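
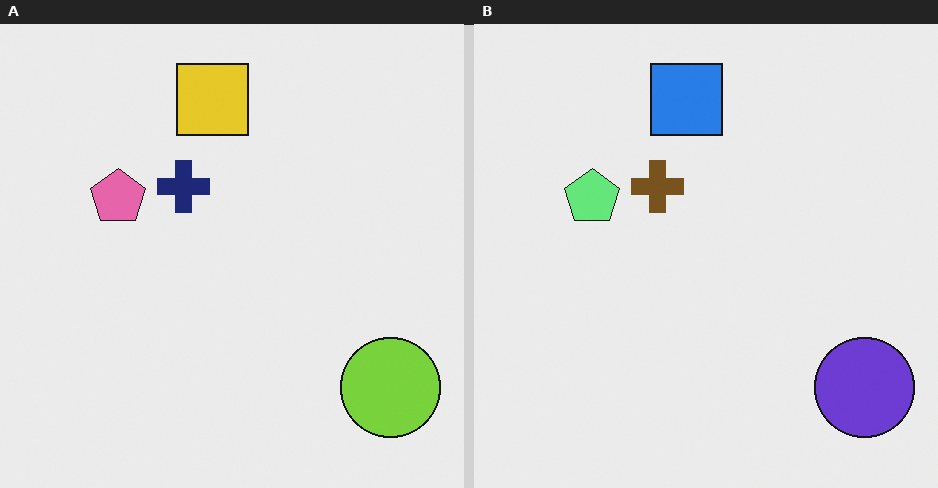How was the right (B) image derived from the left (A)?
Hue-shifted by a large amount.

Every shape's color has rotated by the same amount around the hue wheel — a uniform hue shift.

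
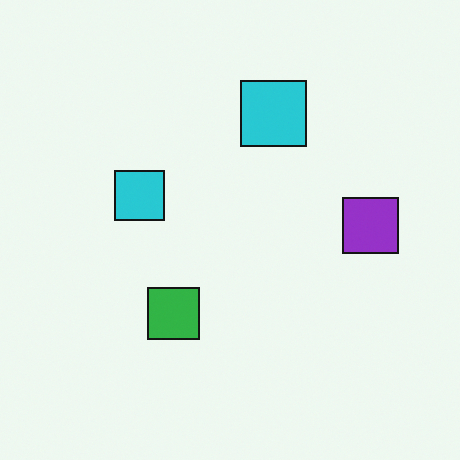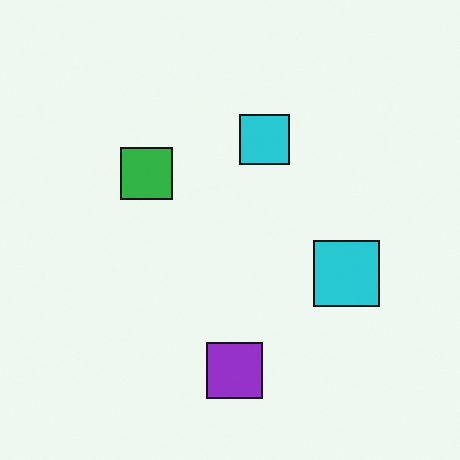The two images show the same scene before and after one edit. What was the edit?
The second image is the first rotated 90° clockwise.

The purple square sits in the right of the first image and the bottom of the second — consistent with a whole-image 90° clockwise rotation.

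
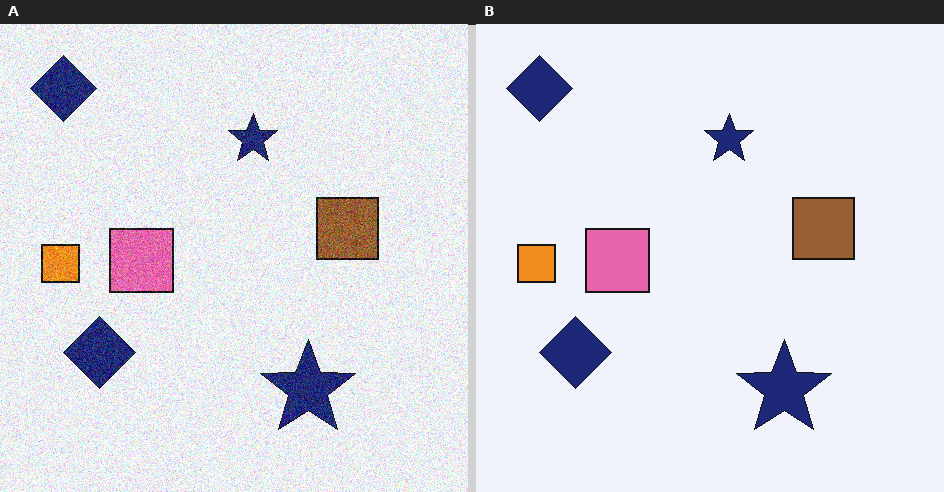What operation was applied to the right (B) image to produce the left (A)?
The transformation is: degraded with moderate additive noise.

Random speckle covers the whole image, including the flat background.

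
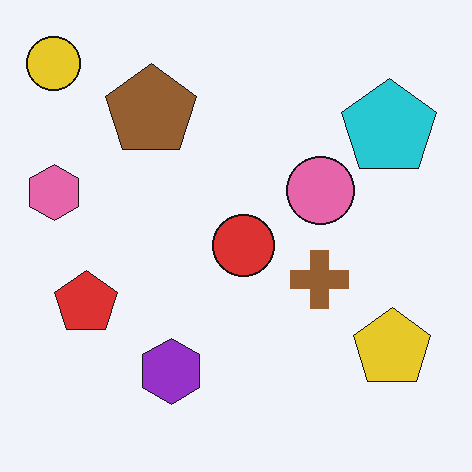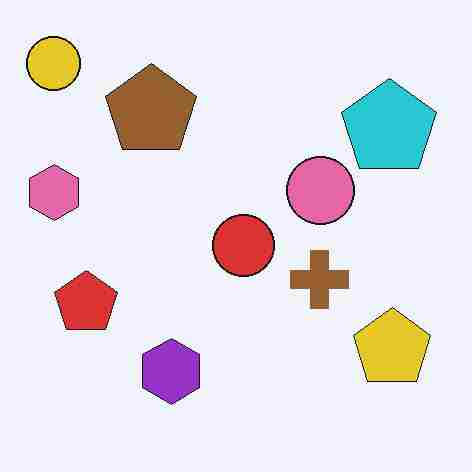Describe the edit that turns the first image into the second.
The transformation is: degraded with heavy JPEG compression.

Blocky 8×8 compression artifacts appear around shape edges and the flat background shows ringing — characteristic JPEG degradation.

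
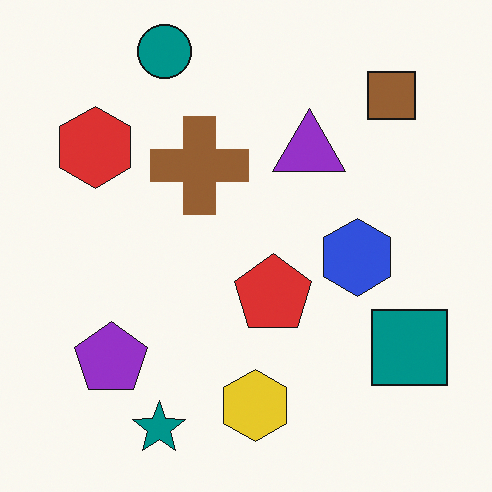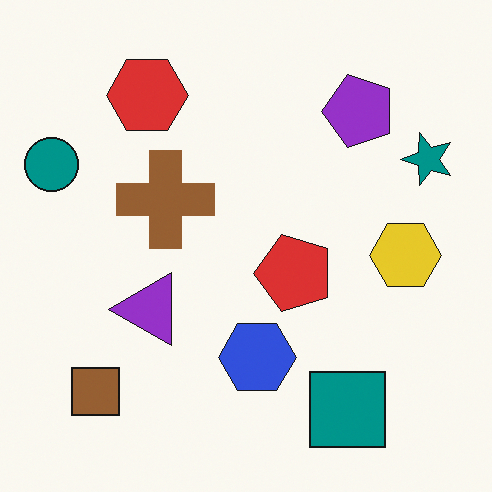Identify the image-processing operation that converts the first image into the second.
The image was transposed (reflected across the top-left ↔ bottom-right diagonal).

Shapes have swapped their row and column positions — what was in the top-right is now in the bottom-left — a diagonal reflection.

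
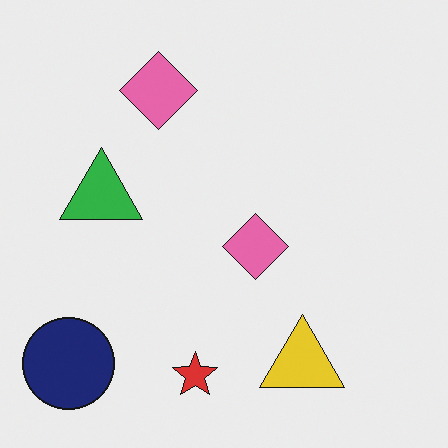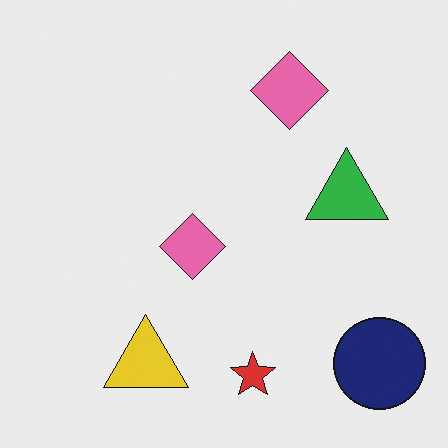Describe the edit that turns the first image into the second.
The transformation is: flipped horizontally (left ↔ right).

The navy circle is in the bottom-left of the first image and the bottom-right of the second — shapes on opposite sides of the vertical midline have swapped in a mirror flip.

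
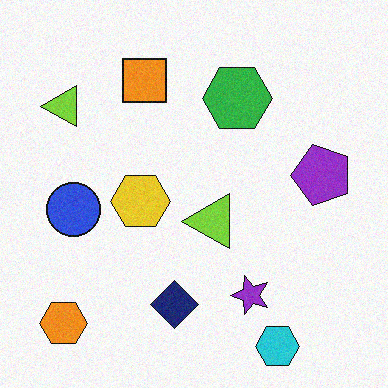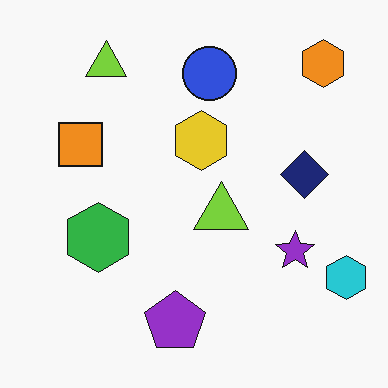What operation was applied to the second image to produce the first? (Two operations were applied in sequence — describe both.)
Transposed (reflected across the top-left ↔ bottom-right diagonal), then degraded with subtle gaussian noise.

Shapes have swapped their row and column positions — what was in the top-right is now in the bottom-left — a diagonal reflection. Random speckle covers the whole image, including the flat background.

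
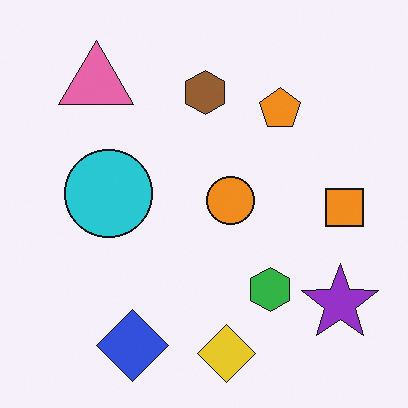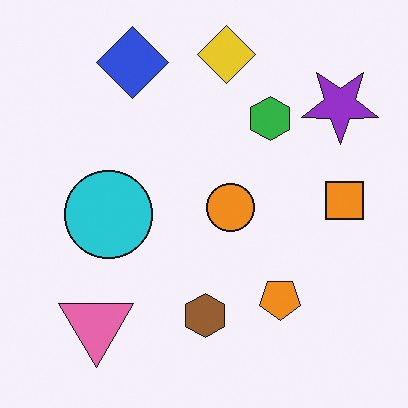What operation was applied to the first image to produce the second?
The transformation is: flipped vertically (top ↔ bottom).

The yellow diamond is in the bottom of the first image and the top of the second — shapes on opposite sides of the horizontal midline have swapped in a mirror flip.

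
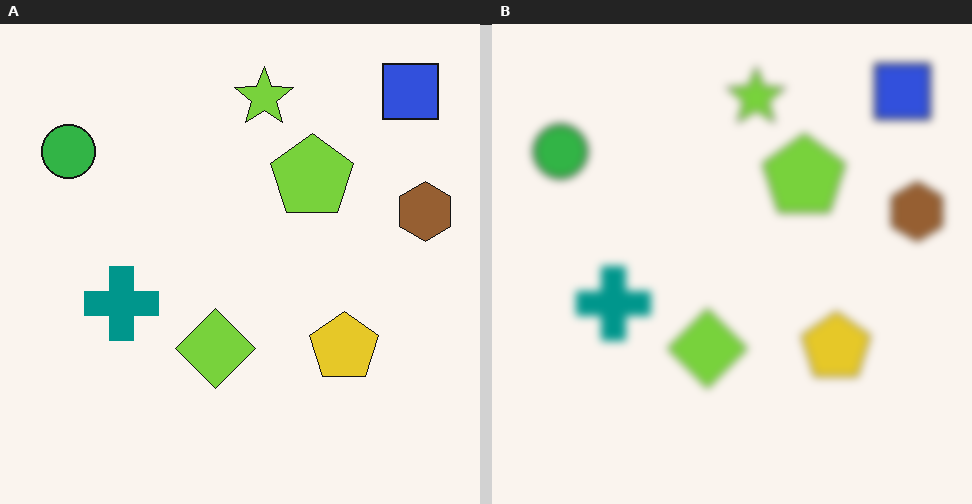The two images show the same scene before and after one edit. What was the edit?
The right (B) image is the left (A) moderately blurred.

Shape edges and outlines are uniformly softened across the whole image.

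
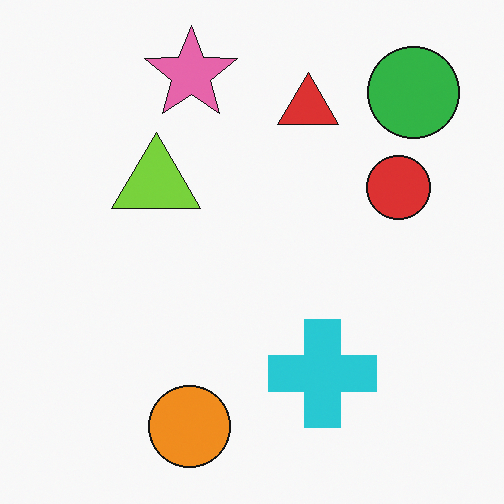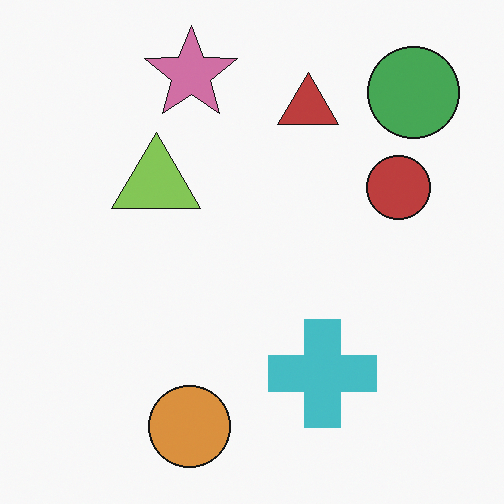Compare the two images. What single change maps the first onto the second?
The second image is the first slightly desaturated.

All colors are more muted and greyish — a global saturation change.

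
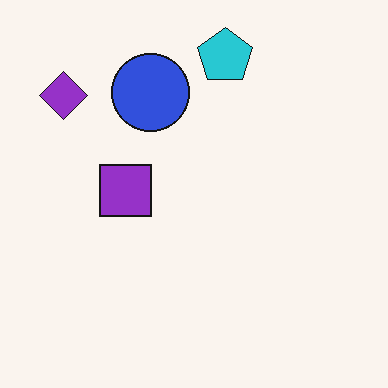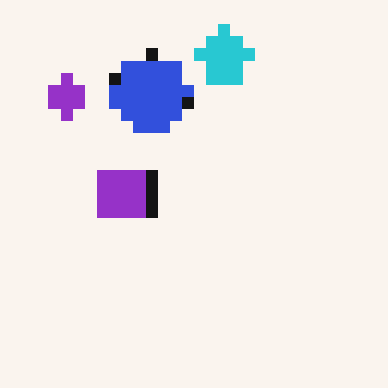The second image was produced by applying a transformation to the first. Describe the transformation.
The transformation is: heavily pixelated into large blocks.

Shapes are reduced to large square blocks; fine edges and outlines are lost — a downscale-then-upscale (mosaic) effect.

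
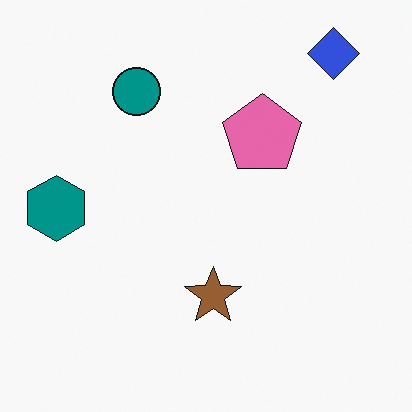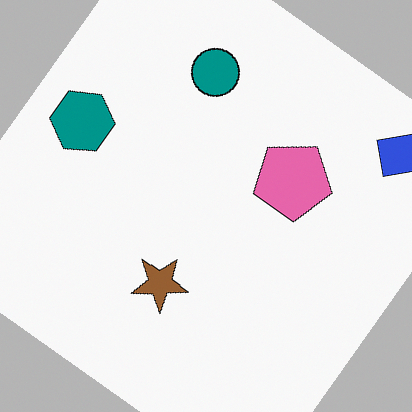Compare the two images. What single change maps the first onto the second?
The transformation is: rotated clockwise by a large amount — several tens of degrees.

Every shape is tilted by the same angle and the image corners show triangular fill wedges — a whole-image rotation by a non-right angle.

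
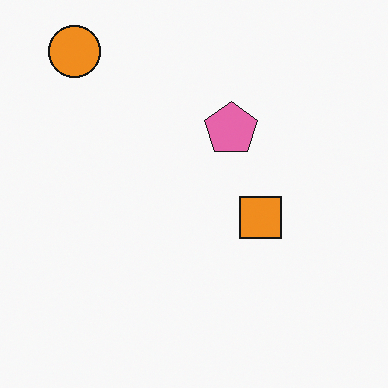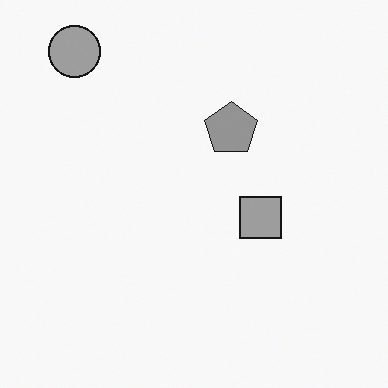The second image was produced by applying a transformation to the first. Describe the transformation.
The image was converted to grayscale.

All color is removed — every shape is now a shade of grey.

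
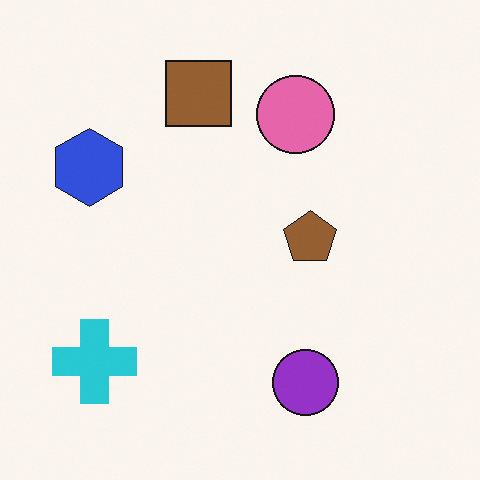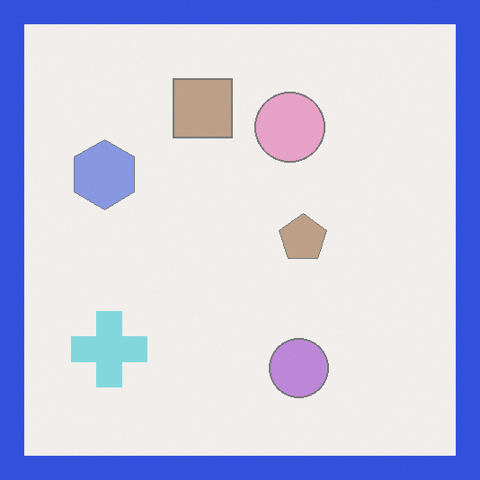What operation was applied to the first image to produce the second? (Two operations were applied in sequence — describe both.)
The image was washed out (contrast reduced), then framed with a blue border.

Tones are pushed toward mid-grey across the whole image — a global contrast change. A solid blue frame runs around the edge of the second image, with the content slightly shrunk inside it.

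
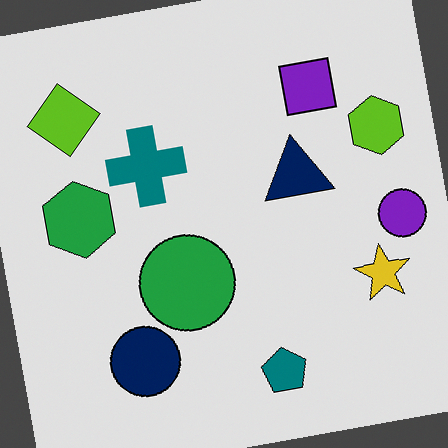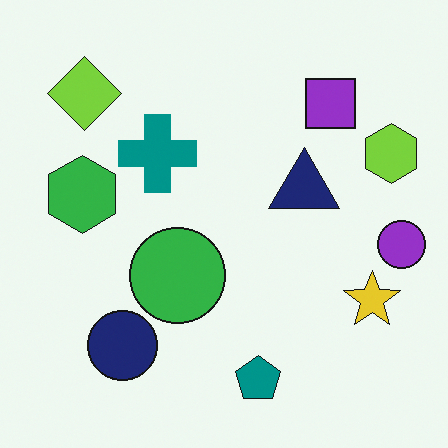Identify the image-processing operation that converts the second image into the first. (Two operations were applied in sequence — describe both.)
The transformation is: posterized to a reduced palette, then rotated counter-clockwise by a few degrees.

Each flat color has snapped to a coarser quantized level — most visibly, the near-white background has dropped to a flat grey. Every shape is tilted by the same angle and the image corners show triangular fill wedges — a whole-image rotation by a non-right angle.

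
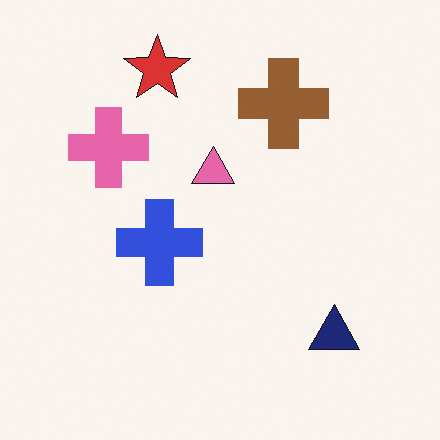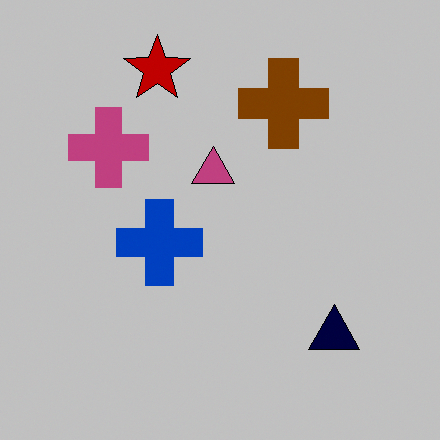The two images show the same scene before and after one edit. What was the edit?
Aggressively posterized.

Each flat color has snapped to a coarser quantized level — most visibly, the near-white background has dropped to a flat grey.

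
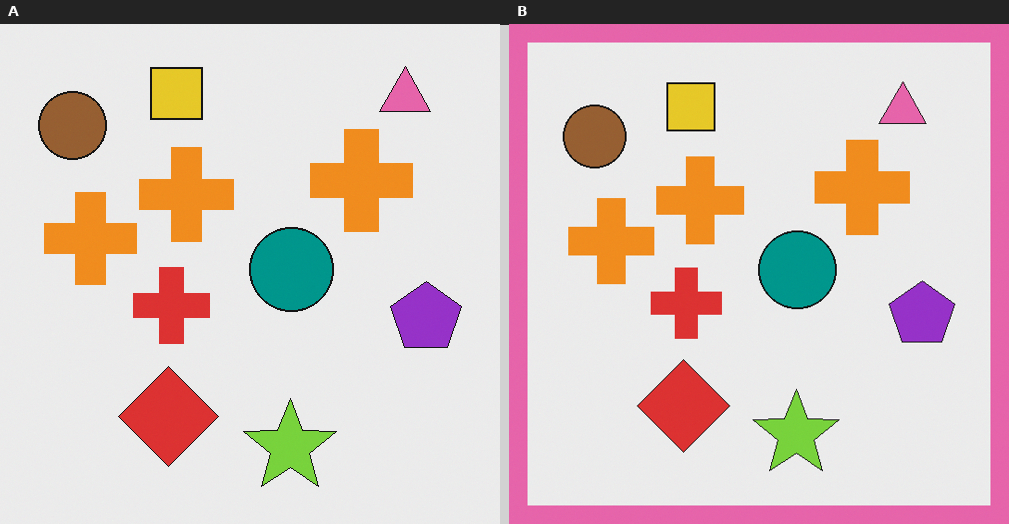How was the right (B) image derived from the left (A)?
The image was framed with a pink border.

A solid pink frame runs around the edge of the right (B) image, with the content slightly shrunk inside it.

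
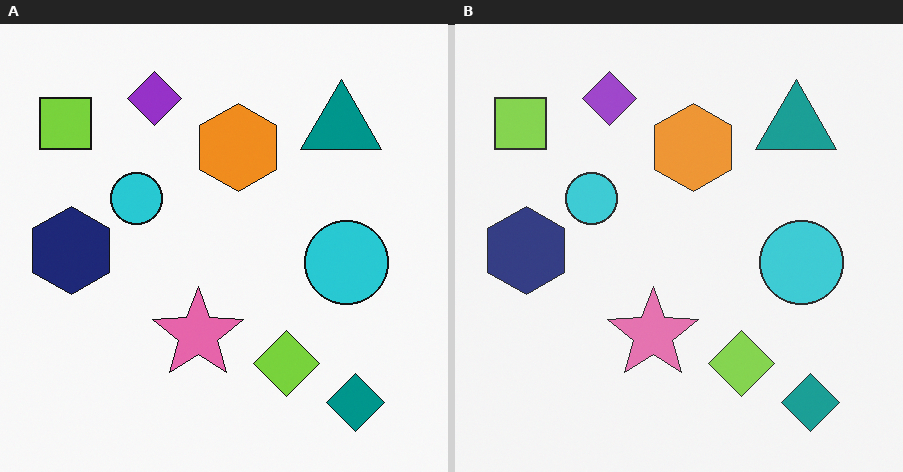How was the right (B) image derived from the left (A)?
The transformation is: given slightly reduced contrast.

Tones are pushed toward mid-grey across the whole image — a global contrast change.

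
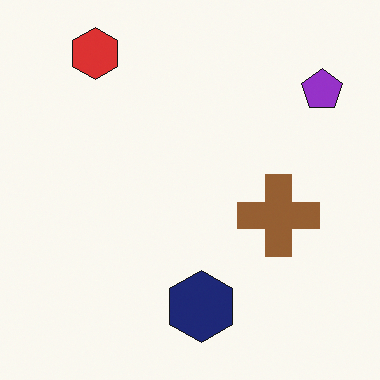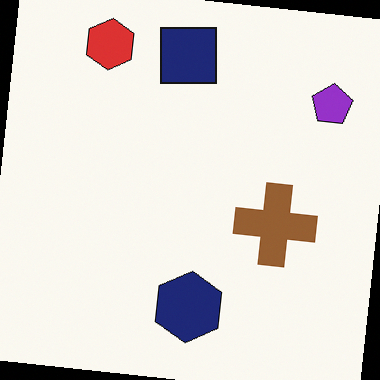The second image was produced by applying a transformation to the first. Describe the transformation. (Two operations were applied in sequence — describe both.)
Rotated clockwise by a small amount, then overlaid with an additional navy square.

Every shape is tilted by the same angle and the image corners show triangular fill wedges — a whole-image rotation by a non-right angle. A navy square appears in the second image that is absent from the first.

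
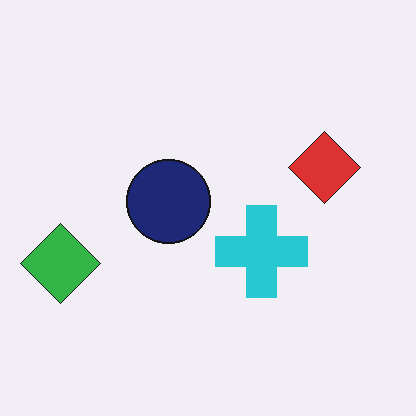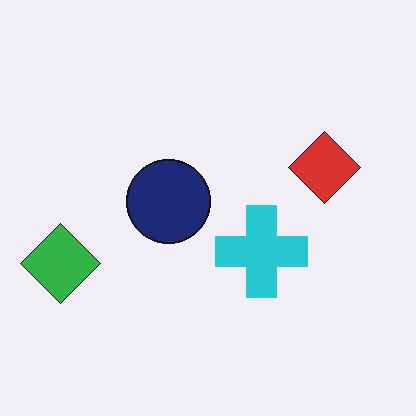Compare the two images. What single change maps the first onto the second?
Given moderate JPEG compression.

Blocky 8×8 compression artifacts appear around shape edges and the flat background shows ringing — characteristic JPEG degradation.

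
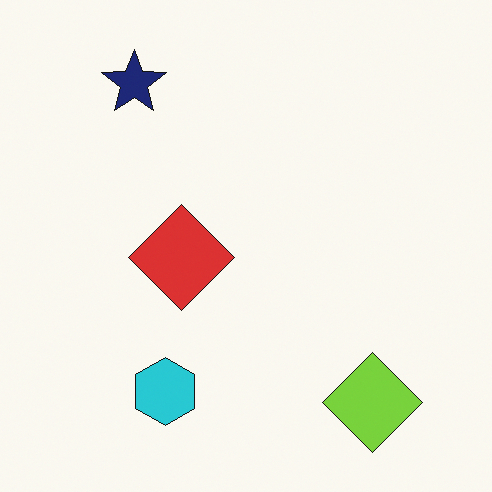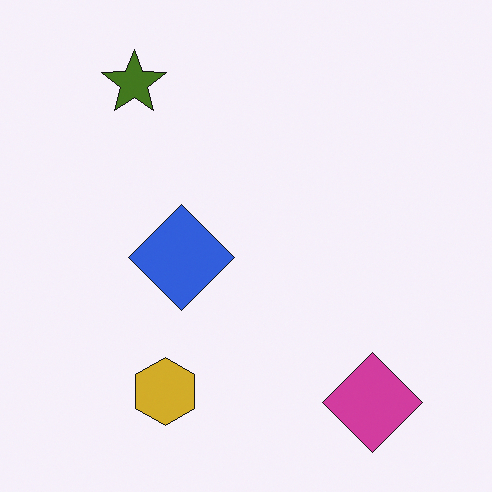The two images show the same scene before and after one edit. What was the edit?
This is the original image hue-shifted by a large amount.

Every shape's color has rotated by the same amount around the hue wheel — a uniform hue shift.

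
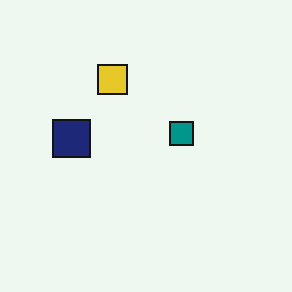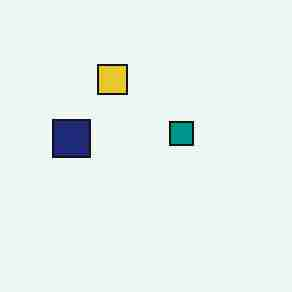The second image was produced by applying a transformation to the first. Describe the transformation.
This is the original image heavily JPEG-compressed with obvious blocking artifacts.

Blocky 8×8 compression artifacts appear around shape edges and the flat background shows ringing — characteristic JPEG degradation.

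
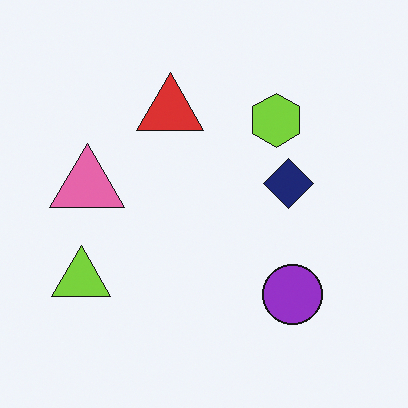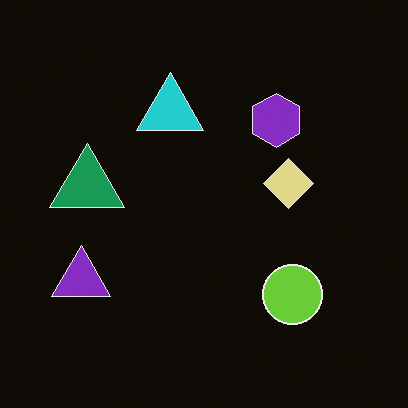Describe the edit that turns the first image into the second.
Color-inverted (negative).

The light background has become dark and every shape's color is its complement — a photographic negative.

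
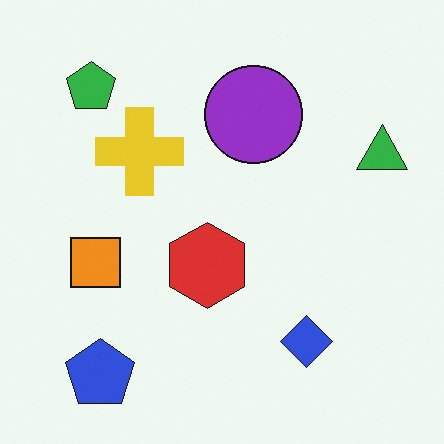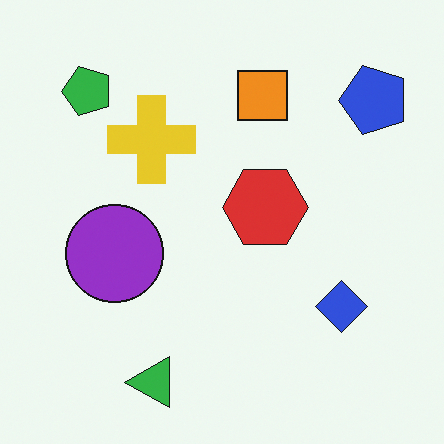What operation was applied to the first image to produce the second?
The transformation is: transposed (reflected across the top-left ↔ bottom-right diagonal).

Shapes have swapped their row and column positions — what was in the top-right is now in the bottom-left — a diagonal reflection.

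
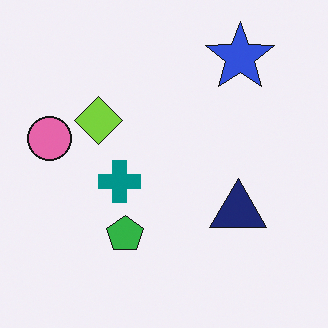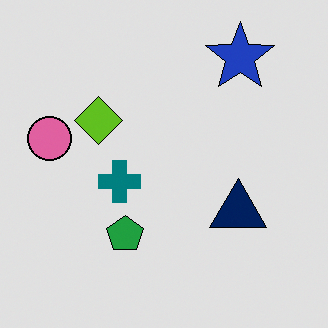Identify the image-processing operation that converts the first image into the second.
The image was posterized to a reduced palette.

Each flat color has snapped to a coarser quantized level — most visibly, the near-white background has dropped to a flat grey.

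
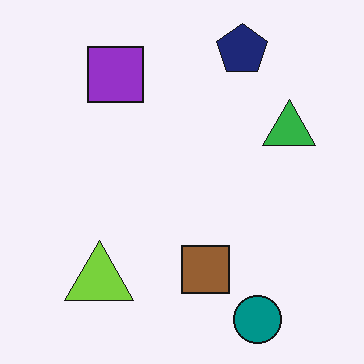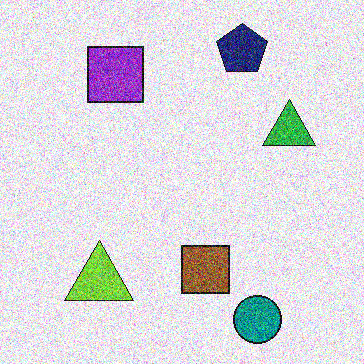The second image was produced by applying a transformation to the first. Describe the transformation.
The transformation is: degraded with heavy additive noise.

Random speckle covers the whole image, including the flat background.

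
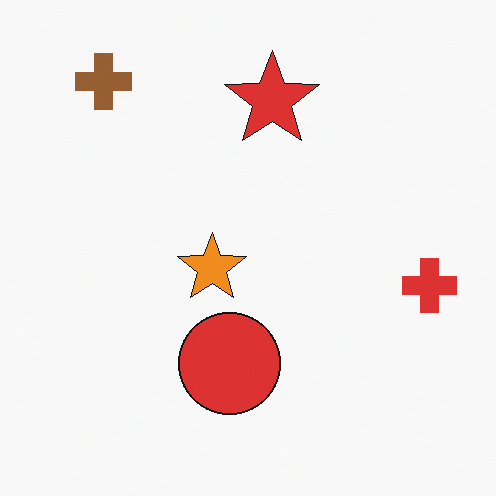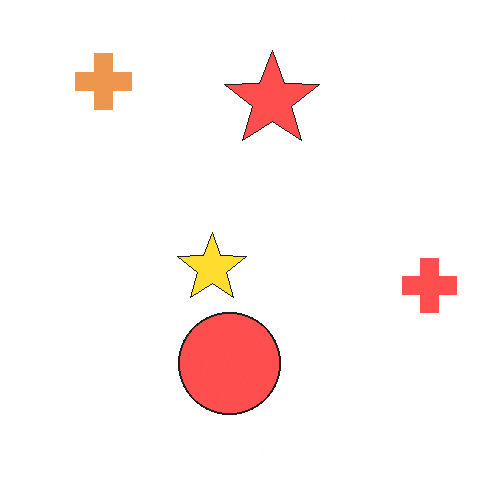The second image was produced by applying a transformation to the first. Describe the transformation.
The second image is the first noticeably brightened.

Every pixel — background and shapes alike — is uniformly brightened.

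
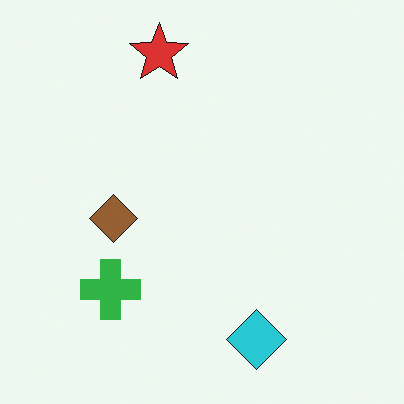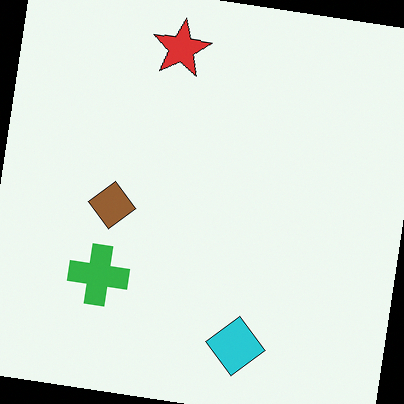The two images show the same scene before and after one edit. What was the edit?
The second image is the first rotated clockwise by a small amount.

Every shape is tilted by the same angle and the image corners show triangular fill wedges — a whole-image rotation by a non-right angle.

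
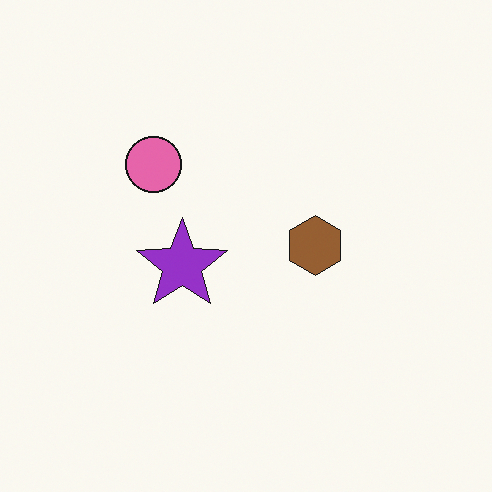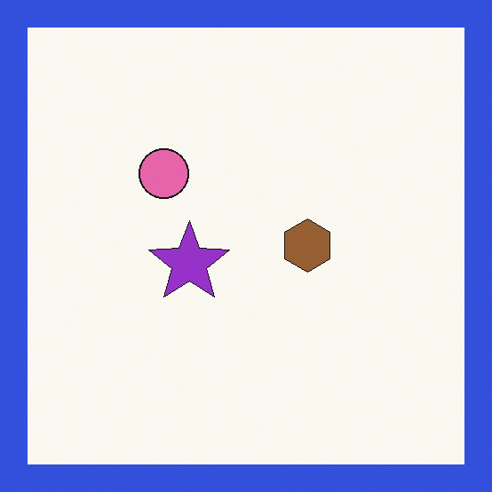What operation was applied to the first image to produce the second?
The second image is the first framed with a blue border.

A solid blue frame runs around the edge of the second image, with the content slightly shrunk inside it.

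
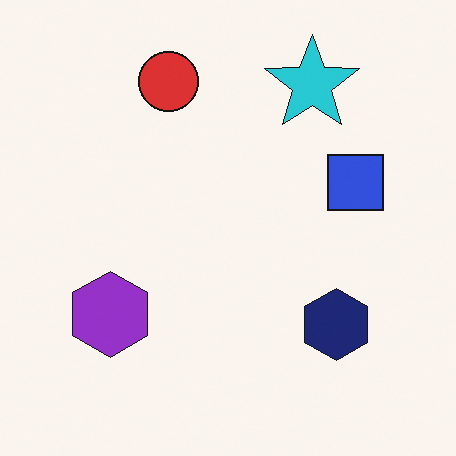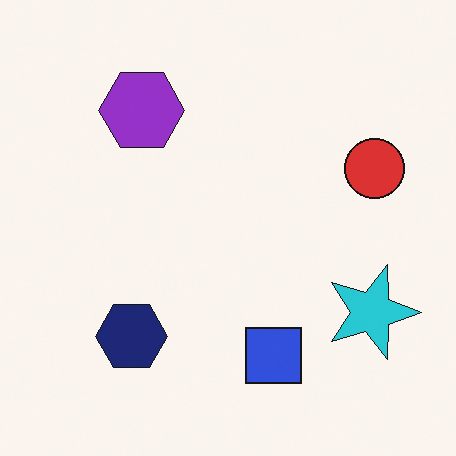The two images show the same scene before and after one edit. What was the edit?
The second image is the first rotated 90° clockwise.

The cyan star sits in the top-right of the first image and the bottom-right of the second — consistent with a whole-image 90° clockwise rotation.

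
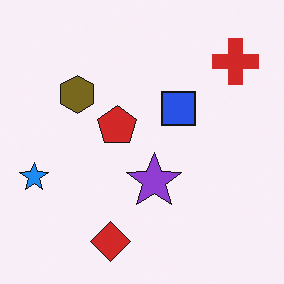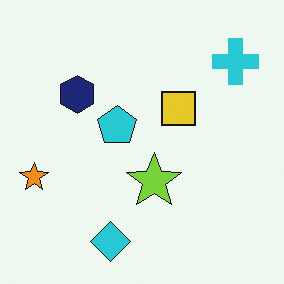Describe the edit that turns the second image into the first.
It was hue-shifted through roughly half the color wheel.

Every shape's color has rotated by the same amount around the hue wheel — a uniform hue shift.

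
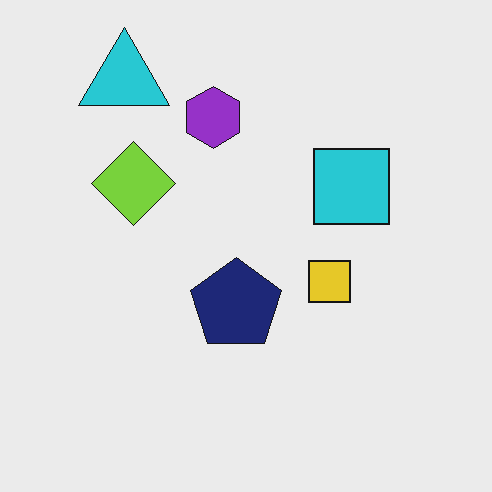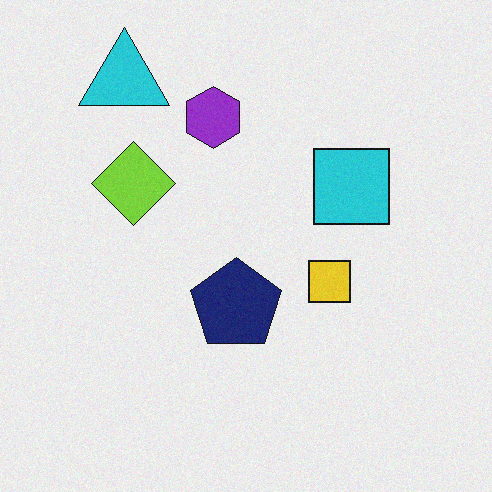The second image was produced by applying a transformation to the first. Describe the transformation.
Degraded with light additive noise.

Random speckle covers the whole image, including the flat background.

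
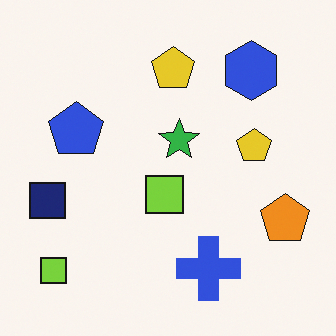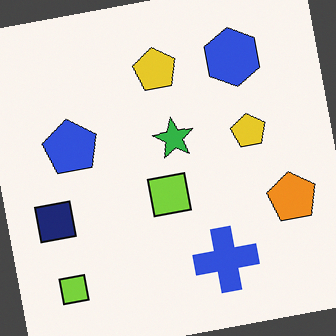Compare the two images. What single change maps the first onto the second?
This is the original image rotated counter-clockwise by a few degrees.

Every shape is tilted by the same angle and the image corners show triangular fill wedges — a whole-image rotation by a non-right angle.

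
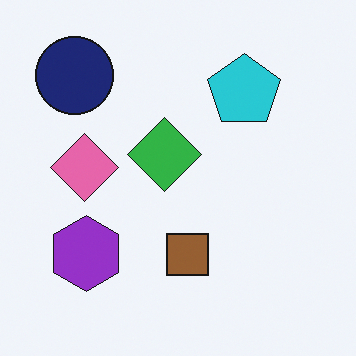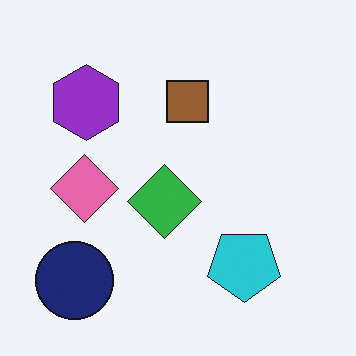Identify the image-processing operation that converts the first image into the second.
This is the original image flipped vertically (top ↔ bottom).

The navy circle is in the top-left of the first image and the bottom-left of the second — shapes on opposite sides of the horizontal midline have swapped in a mirror flip.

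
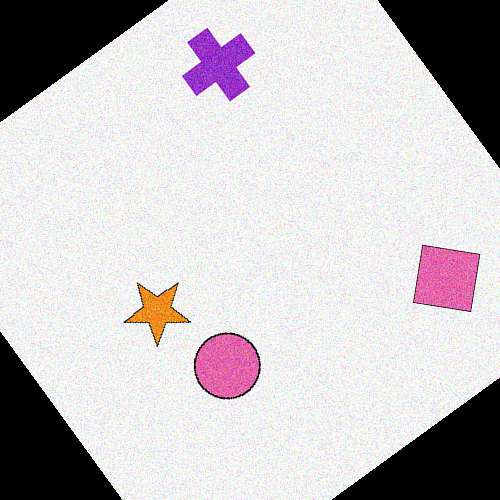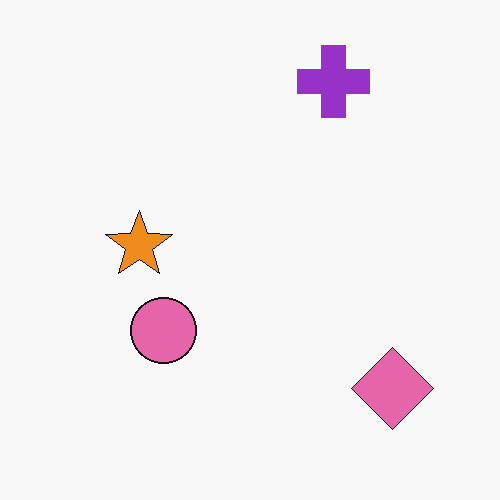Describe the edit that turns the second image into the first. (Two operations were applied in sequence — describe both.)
The first image is the second degraded with visible gaussian noise, then rotated counter-clockwise by a large amount — several tens of degrees.

Random speckle covers the whole image, including the flat background. Every shape is tilted by the same angle and the image corners show triangular fill wedges — a whole-image rotation by a non-right angle.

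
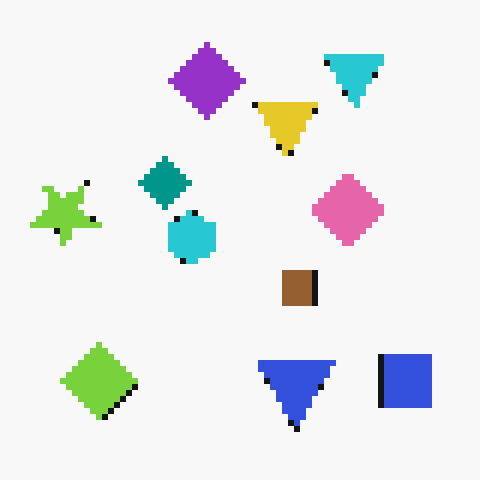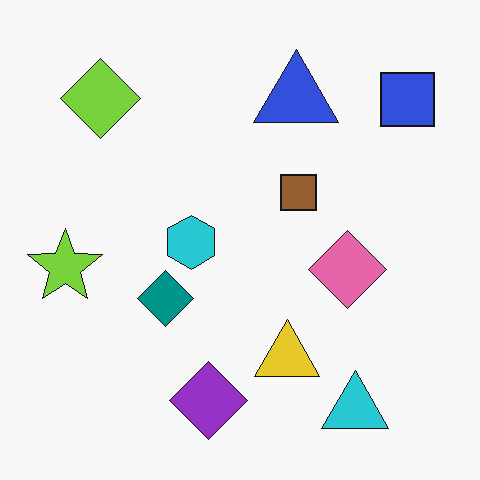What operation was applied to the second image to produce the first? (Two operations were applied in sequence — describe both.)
This is the original image pixelated into visible square blocks, then flipped vertically (top ↔ bottom).

Shapes are reduced to large square blocks; fine edges and outlines are lost — a downscale-then-upscale (mosaic) effect. The cyan triangle is in the bottom-right of the second image and the top-right of the first — shapes on opposite sides of the horizontal midline have swapped in a mirror flip.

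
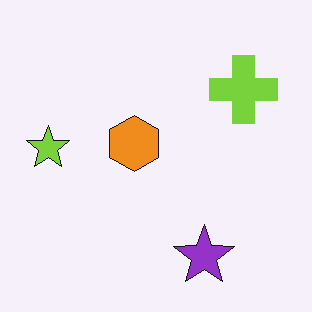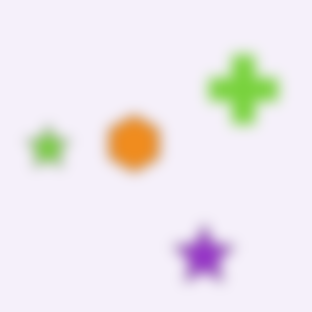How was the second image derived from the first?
The second image is the first strongly gaussian-blurred.

Shape edges and outlines are uniformly softened across the whole image.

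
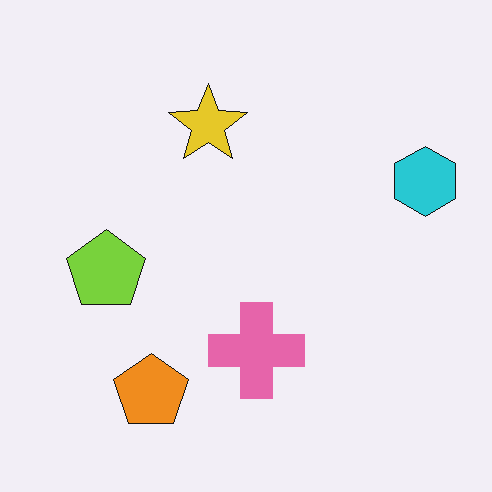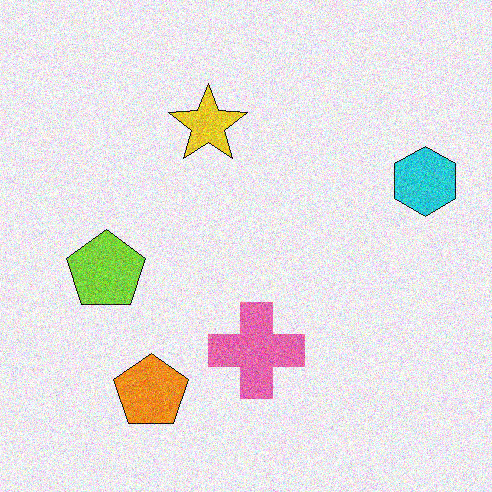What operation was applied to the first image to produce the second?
The image was degraded with visible gaussian noise.

Random speckle covers the whole image, including the flat background.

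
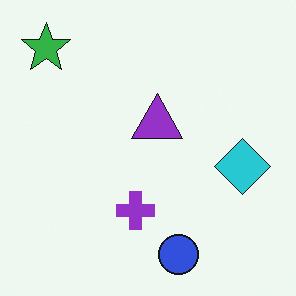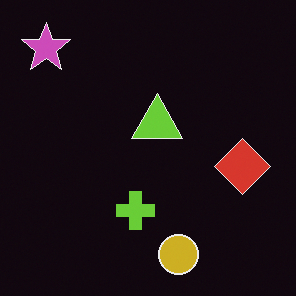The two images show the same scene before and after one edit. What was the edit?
Color-inverted (negative).

The light background has become dark and every shape's color is its complement — a photographic negative.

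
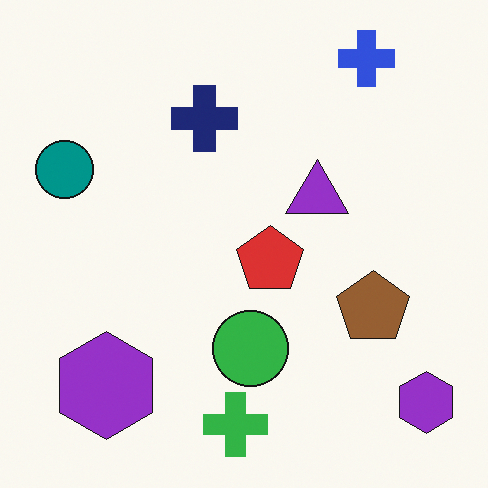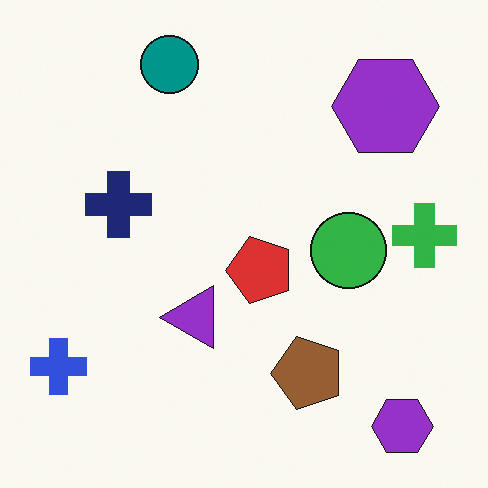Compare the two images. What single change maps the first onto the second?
Transposed (reflected across the top-left ↔ bottom-right diagonal).

Shapes have swapped their row and column positions — what was in the top-right is now in the bottom-left — a diagonal reflection.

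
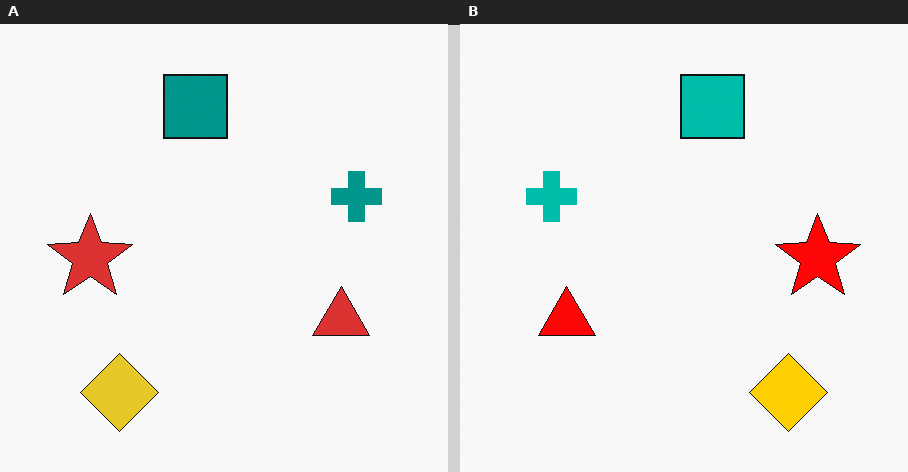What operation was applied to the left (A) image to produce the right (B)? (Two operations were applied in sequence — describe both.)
This is the original image flipped horizontally (left ↔ right), then made much more vivid (saturation change).

The red star is in the left of the left (A) image and the right of the right (B) — shapes on opposite sides of the vertical midline have swapped in a mirror flip. All colors are more vivid — a global saturation change.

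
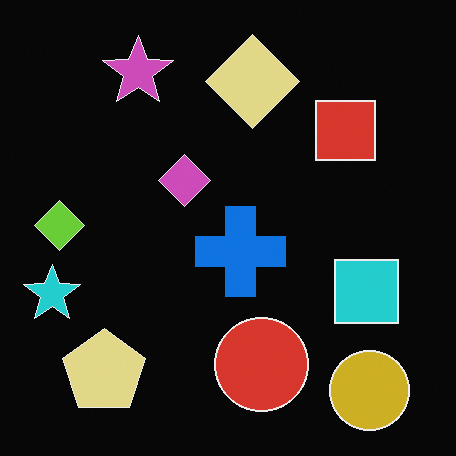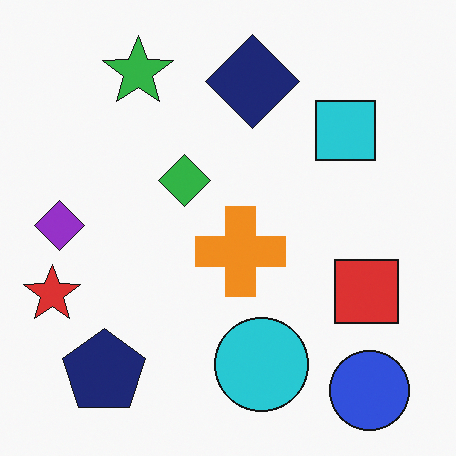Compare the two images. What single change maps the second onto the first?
The image was color-inverted (negative).

The light background has become dark and every shape's color is its complement — a photographic negative.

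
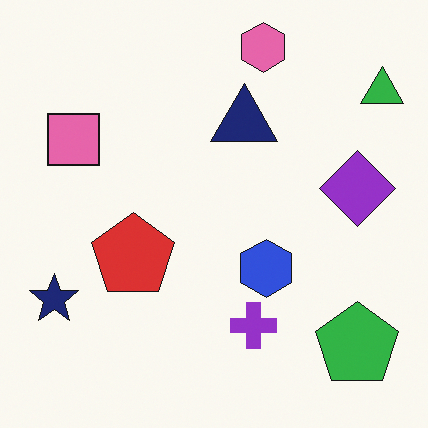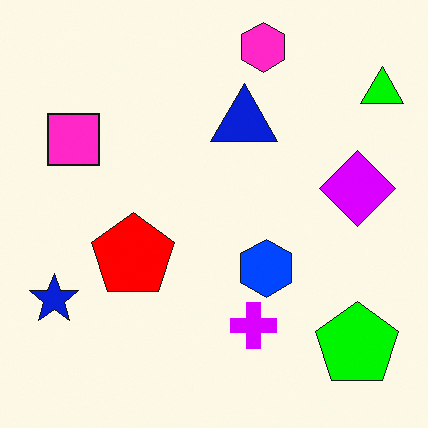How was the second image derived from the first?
It was made much more vivid (saturation change).

All colors are more vivid — a global saturation change.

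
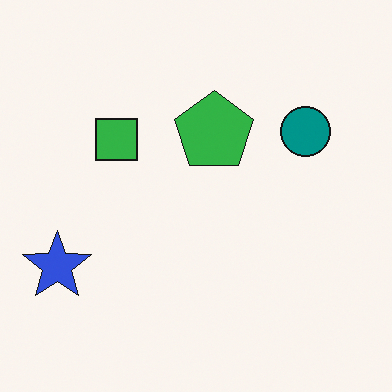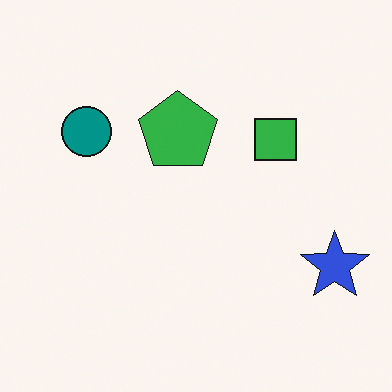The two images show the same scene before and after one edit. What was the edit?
The image was flipped horizontally (left ↔ right).

The blue star is in the bottom-left of the first image and the bottom-right of the second — shapes on opposite sides of the vertical midline have swapped in a mirror flip.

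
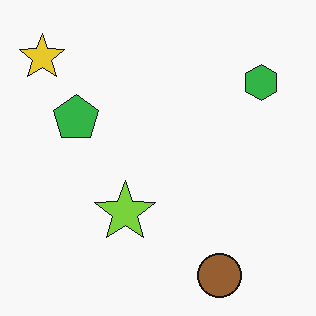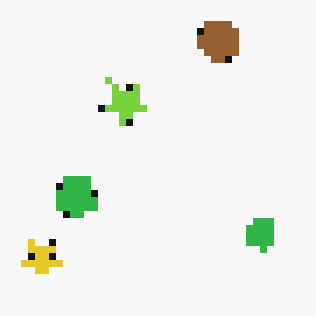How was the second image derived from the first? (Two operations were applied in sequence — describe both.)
The transformation is: flipped vertically (top ↔ bottom), then pixelated into visible square blocks.

The brown circle is in the bottom-right of the first image and the top-right of the second — shapes on opposite sides of the horizontal midline have swapped in a mirror flip. Shapes are reduced to large square blocks; fine edges and outlines are lost — a downscale-then-upscale (mosaic) effect.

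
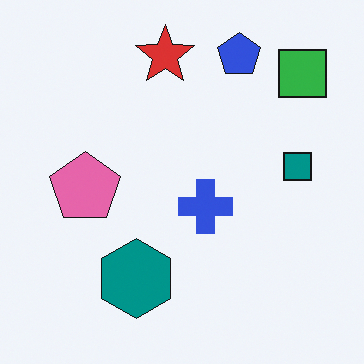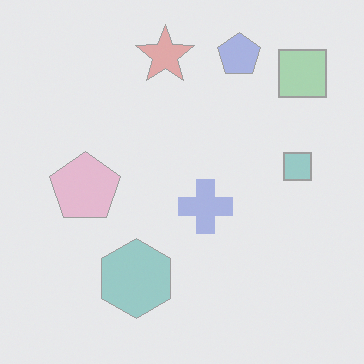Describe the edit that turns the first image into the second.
The image was washed out (contrast reduced).

Tones are pushed toward mid-grey across the whole image — a global contrast change.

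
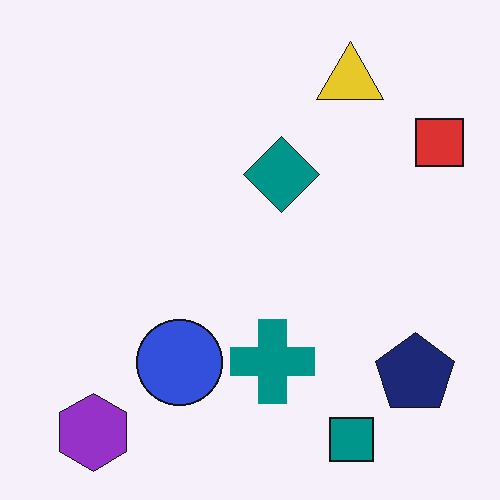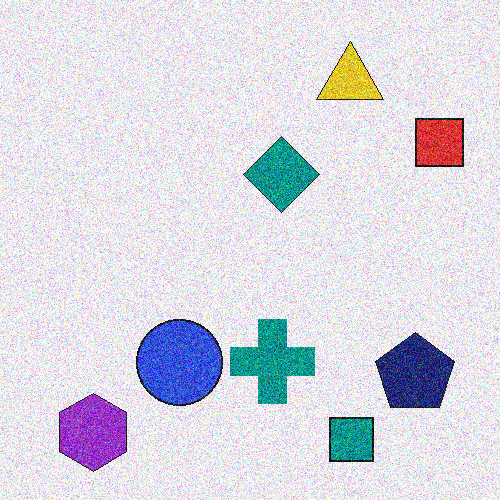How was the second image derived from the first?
The image was degraded with a thick layer of grain.

Random speckle covers the whole image, including the flat background.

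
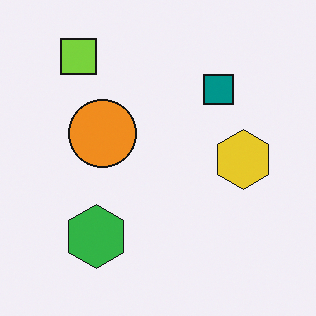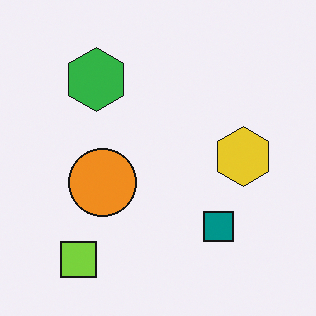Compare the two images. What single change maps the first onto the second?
Flipped vertically (top ↔ bottom).

The lime square is in the top-left of the first image and the bottom-left of the second — shapes on opposite sides of the horizontal midline have swapped in a mirror flip.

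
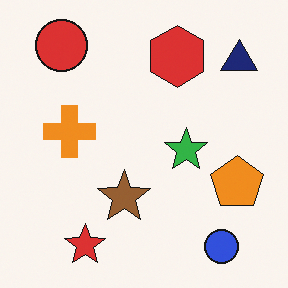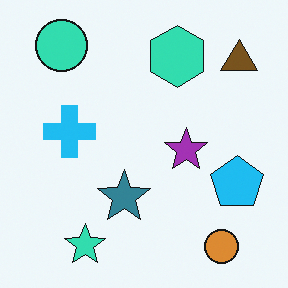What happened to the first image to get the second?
Hue-shifted by a large amount.

Every shape's color has rotated by the same amount around the hue wheel — a uniform hue shift.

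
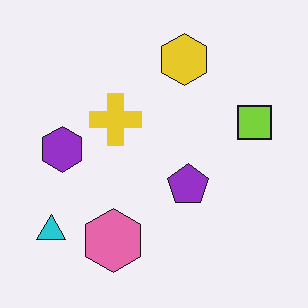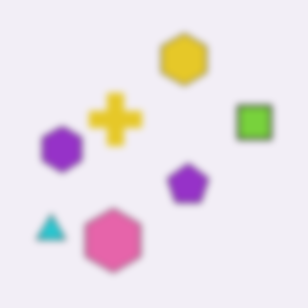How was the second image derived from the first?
The transformation is: noticeably gaussian-blurred.

Shape edges and outlines are uniformly softened across the whole image.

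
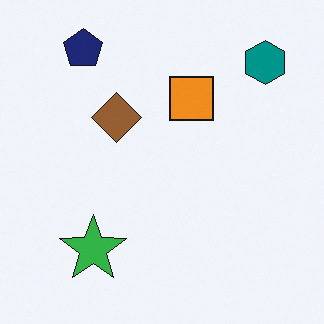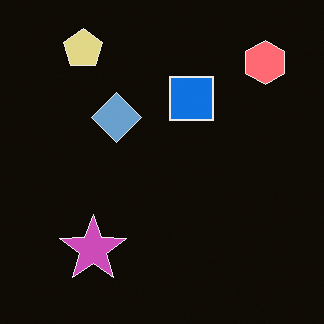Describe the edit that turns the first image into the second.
The second image is the first color-inverted (negative).

The light background has become dark and every shape's color is its complement — a photographic negative.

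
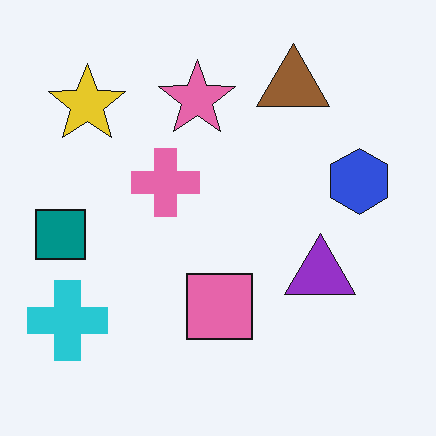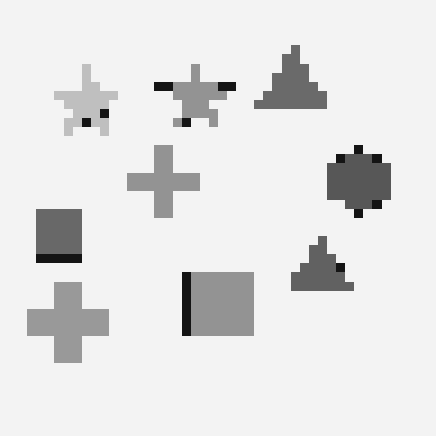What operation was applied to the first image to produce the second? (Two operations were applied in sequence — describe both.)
The second image is the first converted to grayscale, then coarsely pixelated.

All color is removed — every shape is now a shade of grey. Shapes are reduced to large square blocks; fine edges and outlines are lost — a downscale-then-upscale (mosaic) effect.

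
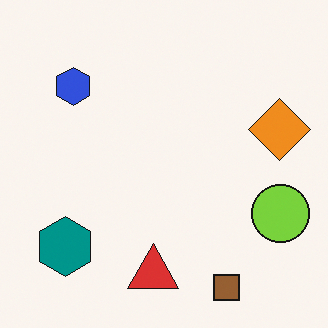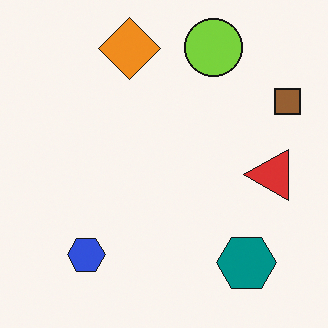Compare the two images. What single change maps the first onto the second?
Rotated 90° counter-clockwise.

The brown square sits in the bottom-right of the first image and the top-right of the second — consistent with a whole-image 90° counter-clockwise rotation.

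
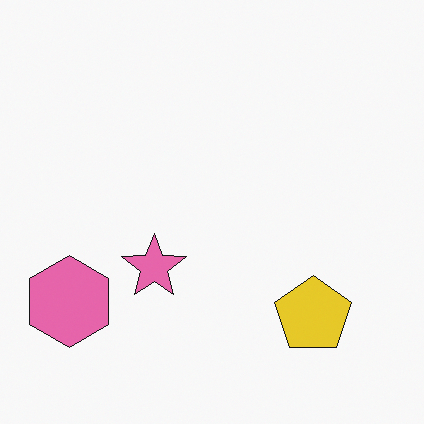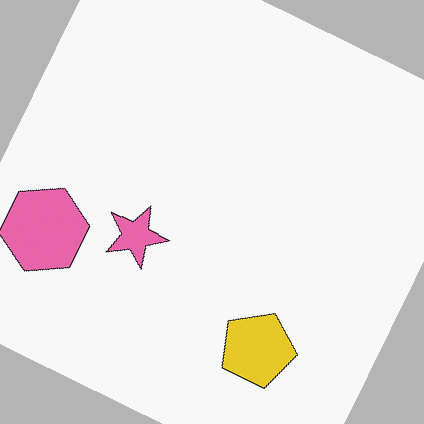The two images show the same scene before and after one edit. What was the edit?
Rotated clockwise by a moderate amount.

Every shape is tilted by the same angle and the image corners show triangular fill wedges — a whole-image rotation by a non-right angle.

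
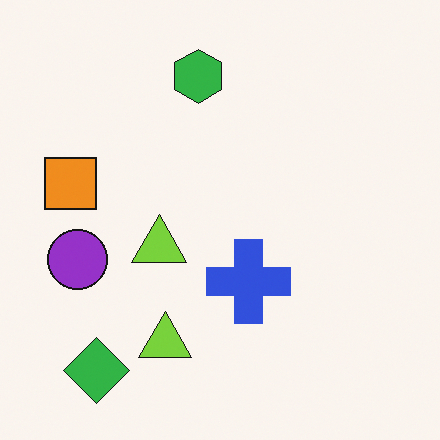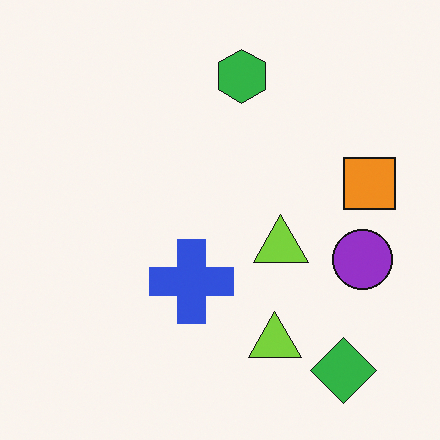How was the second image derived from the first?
The transformation is: flipped horizontally (left ↔ right).

The orange square is in the left of the first image and the right of the second — shapes on opposite sides of the vertical midline have swapped in a mirror flip.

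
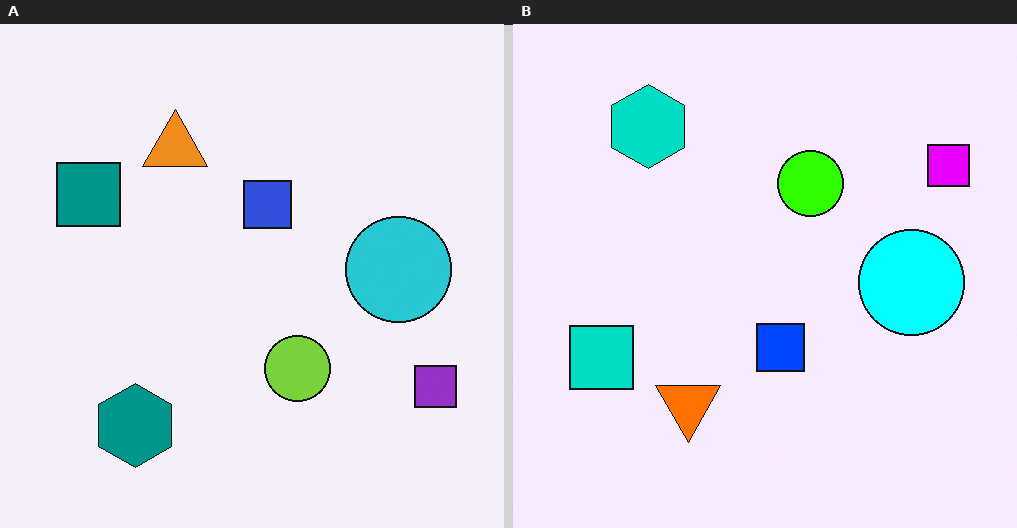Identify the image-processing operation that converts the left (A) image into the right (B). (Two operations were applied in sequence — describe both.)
Flipped vertically (top ↔ bottom), then made much more vivid (saturation change).

The teal hexagon is in the bottom-left of the left (A) image and the top-left of the right (B) — shapes on opposite sides of the horizontal midline have swapped in a mirror flip. All colors are more vivid — a global saturation change.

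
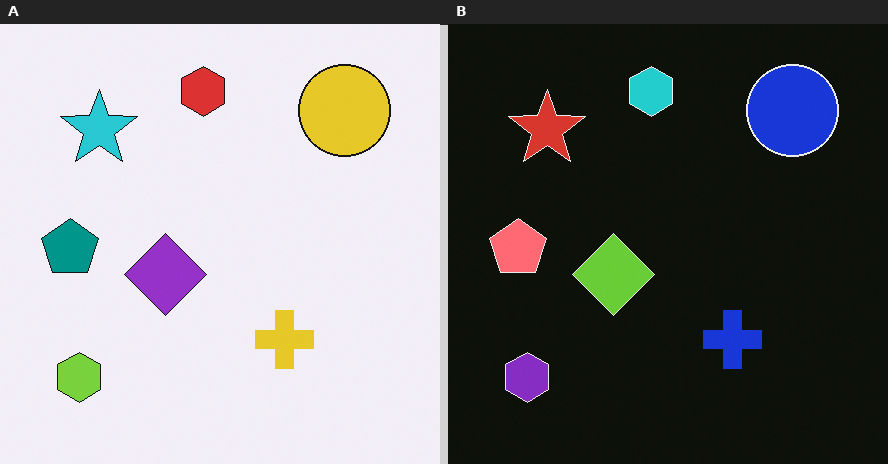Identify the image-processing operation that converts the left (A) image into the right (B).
The transformation is: color-inverted (negative).

The light background has become dark and every shape's color is its complement — a photographic negative.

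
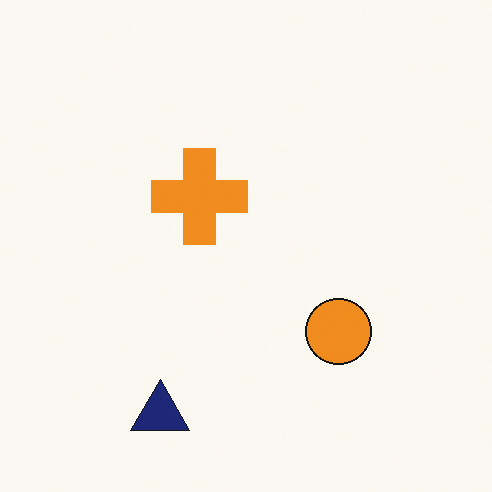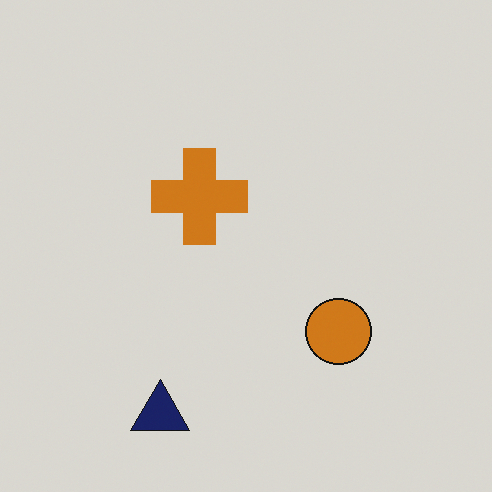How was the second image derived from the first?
Slightly darkened.

Every pixel — background and shapes alike — is uniformly darkened.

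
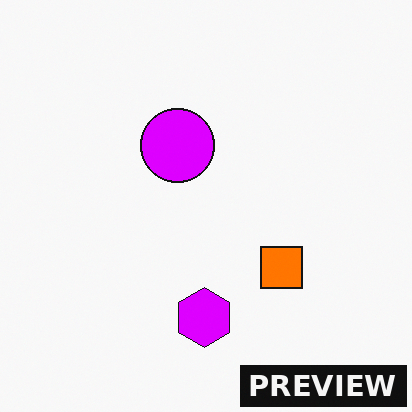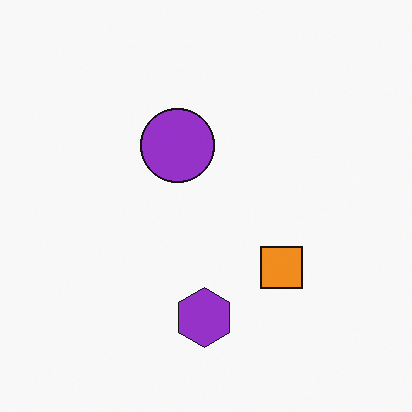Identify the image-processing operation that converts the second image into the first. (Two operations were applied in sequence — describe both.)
It was made much more vivid (saturation change), then watermarked with the text "PREVIEW" in the lower-right corner.

All colors are more vivid — a global saturation change. A dark label reading "PREVIEW" appears in the lower-right corner.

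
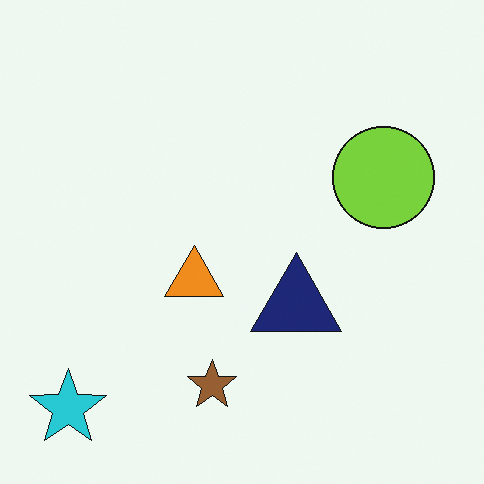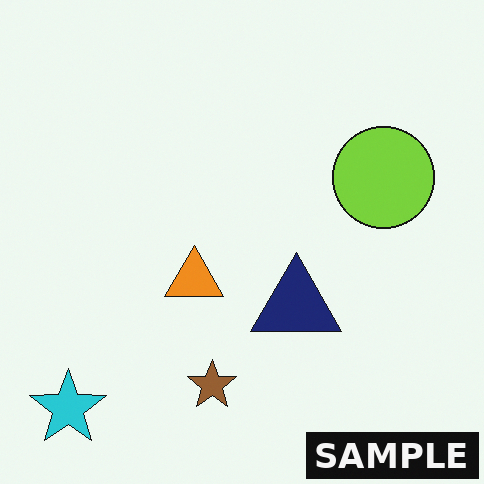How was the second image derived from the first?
It was watermarked with the text "SAMPLE" in the lower-right corner.

A dark label reading "SAMPLE" appears in the lower-right corner.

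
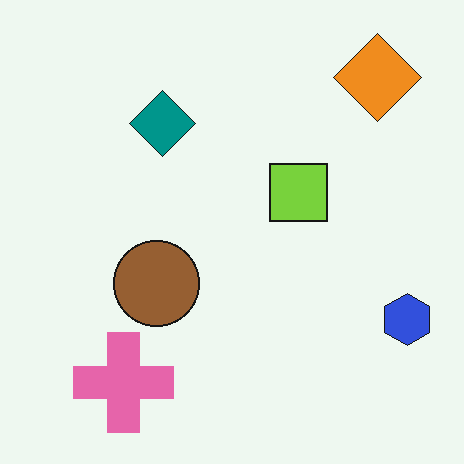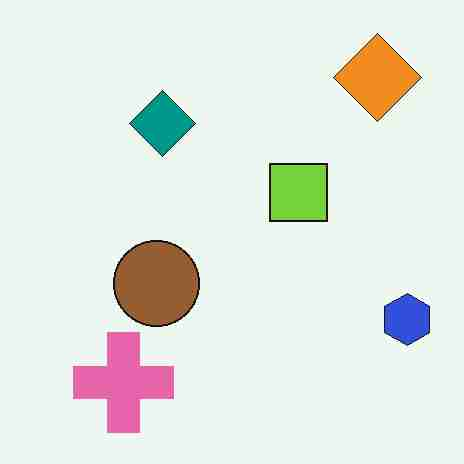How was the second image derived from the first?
The image was degraded with heavy JPEG compression.

Blocky 8×8 compression artifacts appear around shape edges and the flat background shows ringing — characteristic JPEG degradation.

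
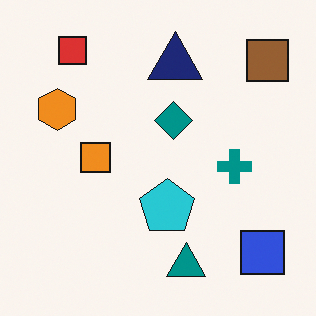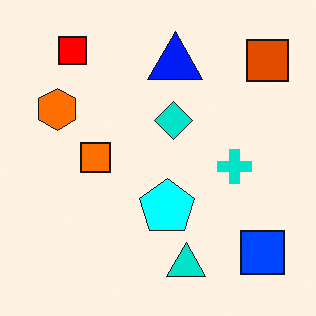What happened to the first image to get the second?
The transformation is: made much more vivid (saturation change).

All colors are more vivid — a global saturation change.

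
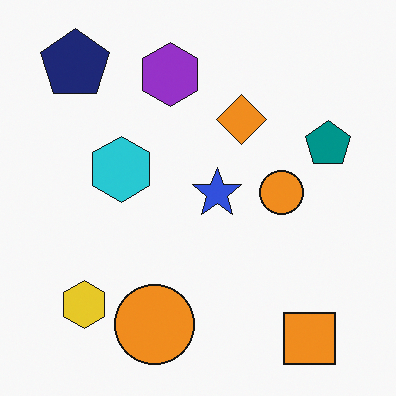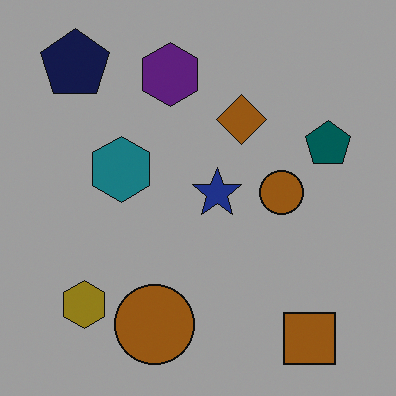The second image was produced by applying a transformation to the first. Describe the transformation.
The second image is the first darkened a lot.

Every pixel — background and shapes alike — is uniformly darkened.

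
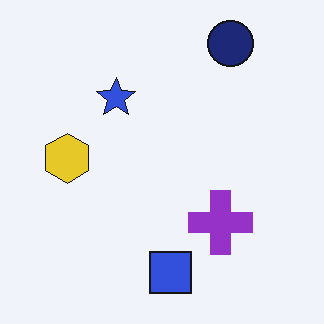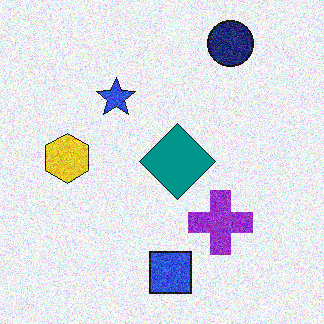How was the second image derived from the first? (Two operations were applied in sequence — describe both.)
The transformation is: degraded with heavy additive noise, then overlaid with an additional teal diamond.

Random speckle covers the whole image, including the flat background. A teal diamond appears in the second image that is absent from the first.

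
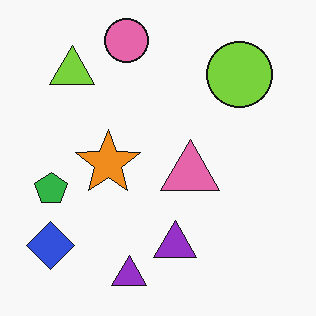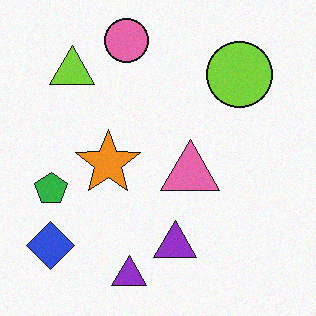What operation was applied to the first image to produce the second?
It was degraded with light additive noise.

Random speckle covers the whole image, including the flat background.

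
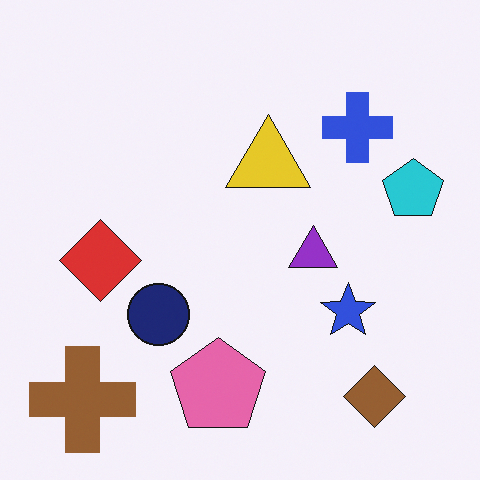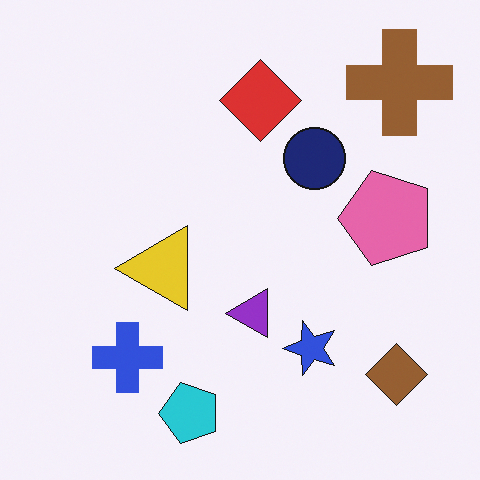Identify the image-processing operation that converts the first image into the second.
The transformation is: transposed (reflected across the top-left ↔ bottom-right diagonal).

Shapes have swapped their row and column positions — what was in the top-right is now in the bottom-left — a diagonal reflection.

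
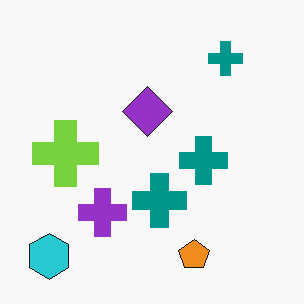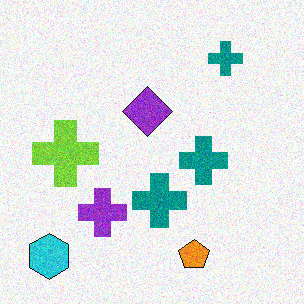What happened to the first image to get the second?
Degraded with moderate additive noise.

Random speckle covers the whole image, including the flat background.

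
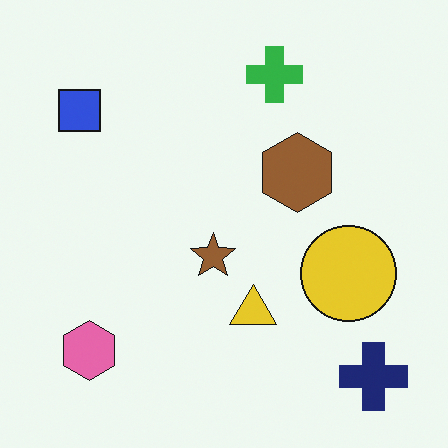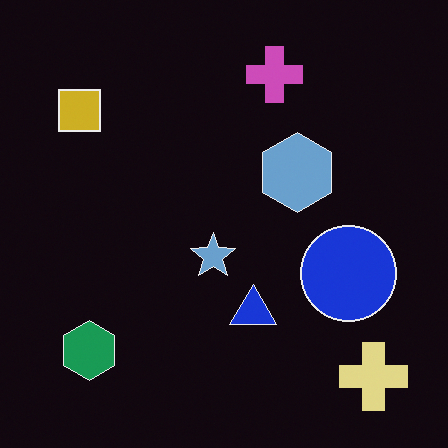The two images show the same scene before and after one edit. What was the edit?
The second image is the first color-inverted (negative).

The light background has become dark and every shape's color is its complement — a photographic negative.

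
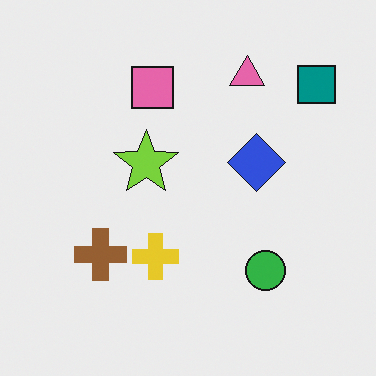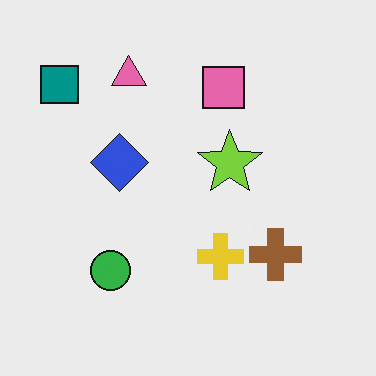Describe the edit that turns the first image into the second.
The second image is the first flipped horizontally (left ↔ right).

The teal square is in the top-right of the first image and the top-left of the second — shapes on opposite sides of the vertical midline have swapped in a mirror flip.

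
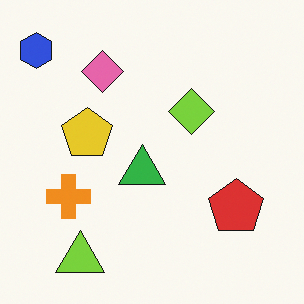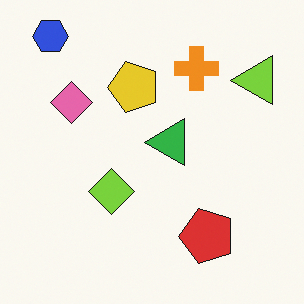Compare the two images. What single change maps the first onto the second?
It was transposed (reflected across the top-left ↔ bottom-right diagonal).

Shapes have swapped their row and column positions — what was in the top-right is now in the bottom-left — a diagonal reflection.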